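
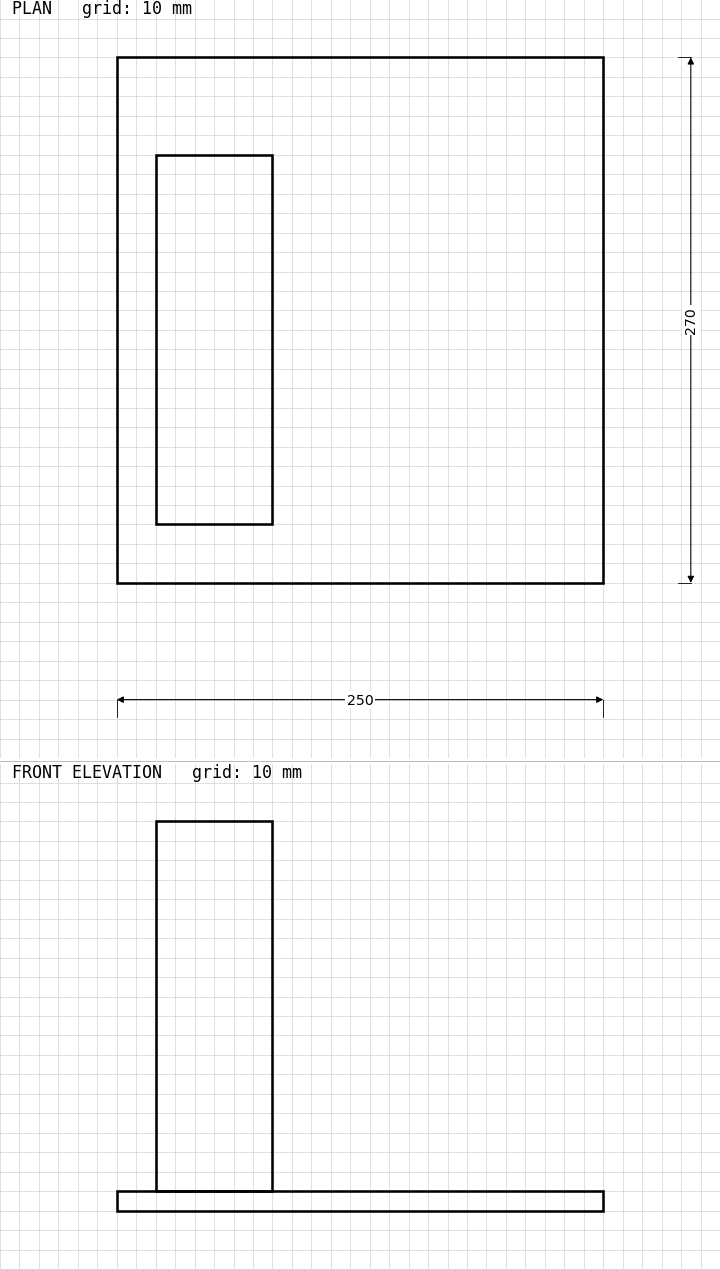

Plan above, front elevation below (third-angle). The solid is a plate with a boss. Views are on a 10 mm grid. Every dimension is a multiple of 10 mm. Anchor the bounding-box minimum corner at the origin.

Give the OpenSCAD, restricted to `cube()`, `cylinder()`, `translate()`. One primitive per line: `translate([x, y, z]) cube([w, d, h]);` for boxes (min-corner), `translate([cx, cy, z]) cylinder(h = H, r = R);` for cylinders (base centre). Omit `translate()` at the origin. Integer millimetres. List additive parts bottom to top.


cube([250, 270, 10]);
translate([20, 30, 10]) cube([60, 190, 190]);


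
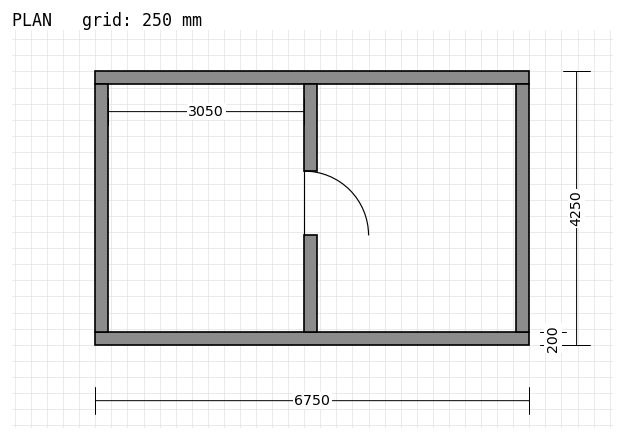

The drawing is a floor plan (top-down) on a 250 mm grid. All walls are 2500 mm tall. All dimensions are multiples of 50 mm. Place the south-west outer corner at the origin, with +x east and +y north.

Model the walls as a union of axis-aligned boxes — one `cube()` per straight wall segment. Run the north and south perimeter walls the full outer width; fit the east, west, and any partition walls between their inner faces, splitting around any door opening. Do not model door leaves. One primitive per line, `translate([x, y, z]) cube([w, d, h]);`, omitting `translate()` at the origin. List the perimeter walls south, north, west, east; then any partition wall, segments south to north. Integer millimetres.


cube([6750, 200, 2500]);
translate([0, 4050, 0]) cube([6750, 200, 2500]);
translate([0, 200, 0]) cube([200, 3850, 2500]);
translate([6550, 200, 0]) cube([200, 3850, 2500]);
translate([3250, 200, 0]) cube([200, 1500, 2500]);
translate([3250, 2700, 0]) cube([200, 1350, 2500]);


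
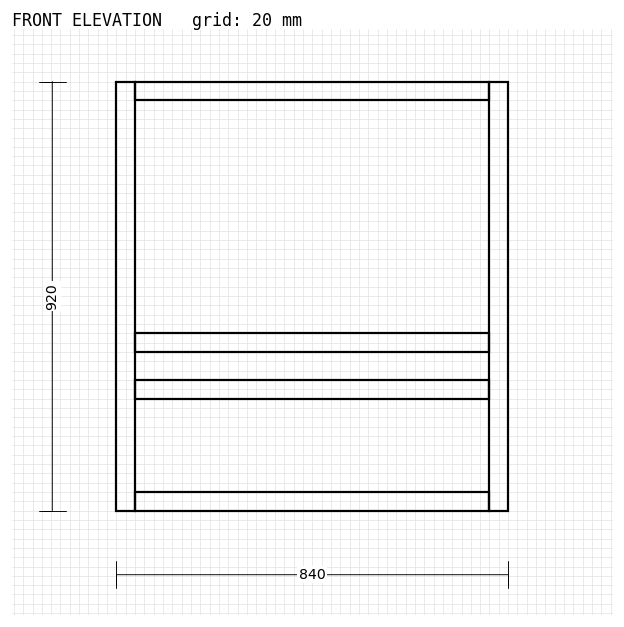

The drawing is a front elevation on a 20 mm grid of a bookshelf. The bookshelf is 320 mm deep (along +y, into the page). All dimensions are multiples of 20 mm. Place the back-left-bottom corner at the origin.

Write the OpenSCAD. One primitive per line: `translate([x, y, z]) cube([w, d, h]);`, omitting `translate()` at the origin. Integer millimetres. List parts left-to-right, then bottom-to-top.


cube([40, 320, 920]);
translate([40, 0, 0]) cube([760, 320, 40]);
translate([40, 0, 240]) cube([760, 320, 40]);
translate([40, 0, 340]) cube([760, 320, 40]);
translate([40, 0, 880]) cube([760, 320, 40]);
translate([800, 0, 0]) cube([40, 320, 920]);


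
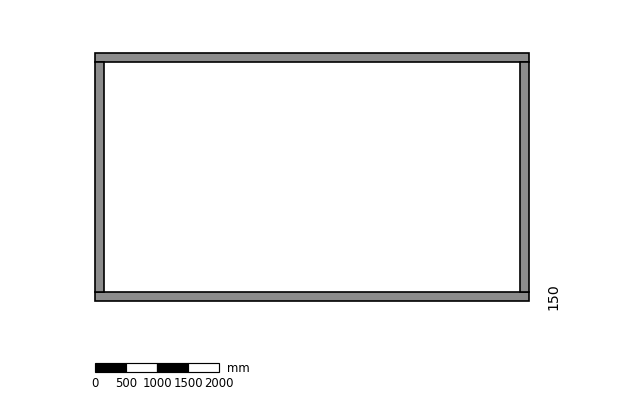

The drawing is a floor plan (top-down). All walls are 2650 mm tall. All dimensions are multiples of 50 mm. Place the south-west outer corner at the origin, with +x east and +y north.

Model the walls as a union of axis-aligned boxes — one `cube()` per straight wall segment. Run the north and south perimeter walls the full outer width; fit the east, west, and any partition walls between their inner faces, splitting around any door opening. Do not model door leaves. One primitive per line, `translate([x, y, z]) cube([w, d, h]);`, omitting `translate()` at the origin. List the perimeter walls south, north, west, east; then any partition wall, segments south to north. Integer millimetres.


cube([7000, 150, 2650]);
translate([0, 3850, 0]) cube([7000, 150, 2650]);
translate([0, 150, 0]) cube([150, 3700, 2650]);
translate([6850, 150, 0]) cube([150, 3700, 2650]);


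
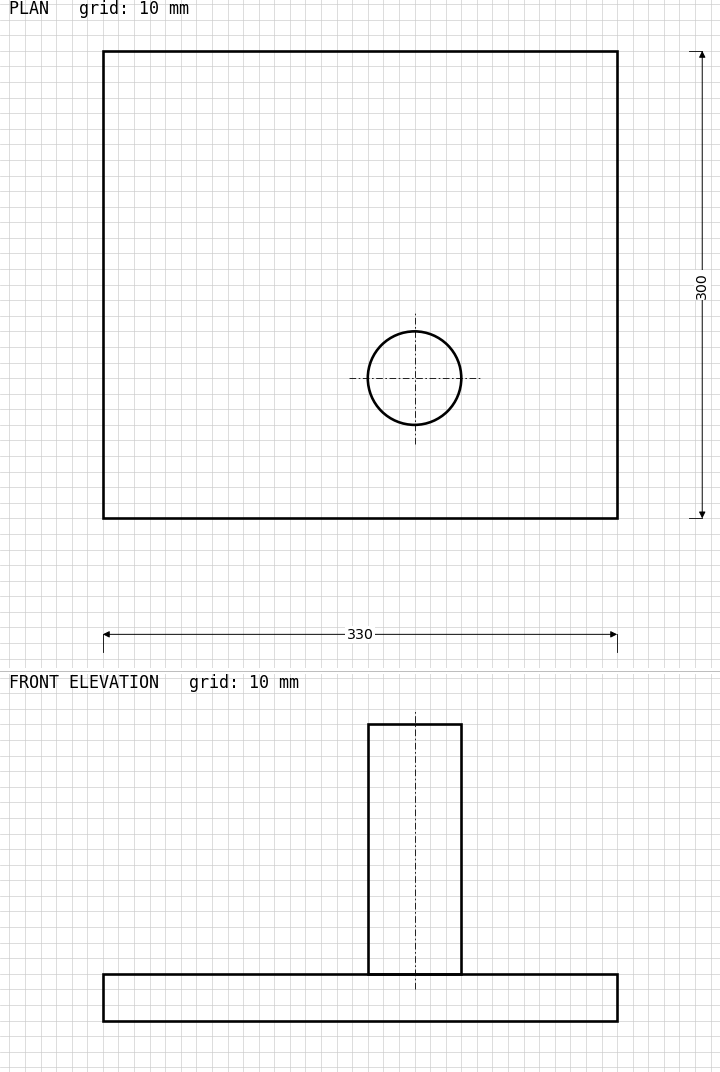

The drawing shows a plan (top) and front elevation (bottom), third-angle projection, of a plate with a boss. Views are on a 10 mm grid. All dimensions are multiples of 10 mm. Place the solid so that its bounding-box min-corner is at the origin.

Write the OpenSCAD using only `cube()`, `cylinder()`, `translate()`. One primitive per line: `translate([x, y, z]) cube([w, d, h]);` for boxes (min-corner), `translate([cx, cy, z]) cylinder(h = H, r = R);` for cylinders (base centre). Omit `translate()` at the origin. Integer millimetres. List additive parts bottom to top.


cube([330, 300, 30]);
translate([200, 90, 30]) cylinder(h = 160, r = 30);


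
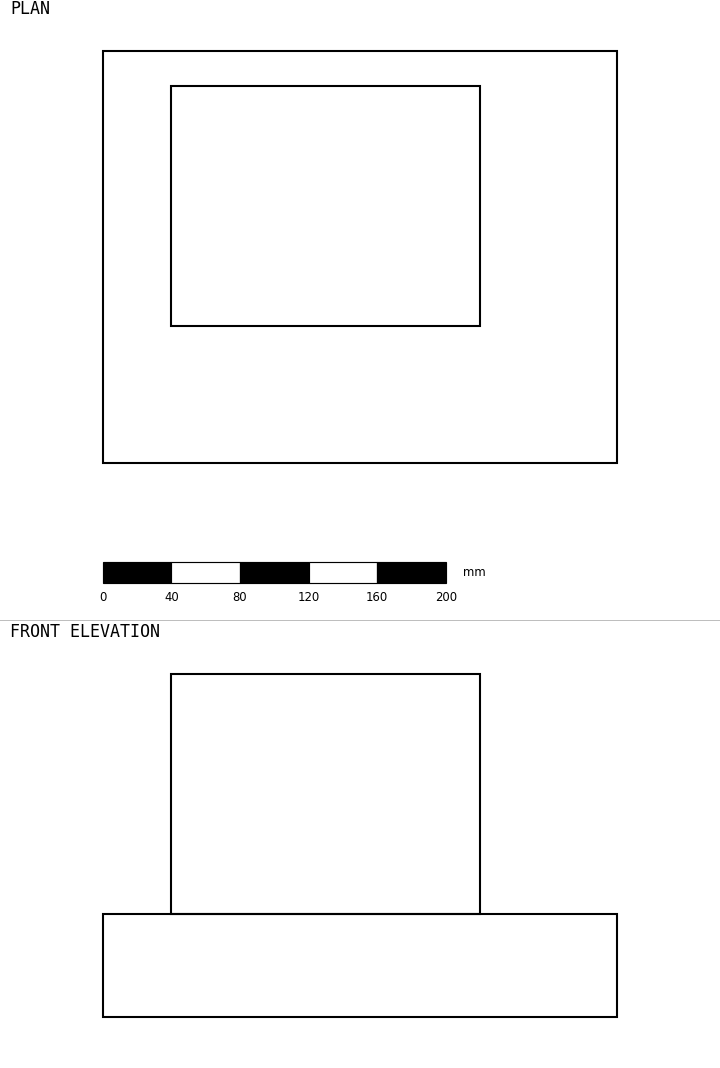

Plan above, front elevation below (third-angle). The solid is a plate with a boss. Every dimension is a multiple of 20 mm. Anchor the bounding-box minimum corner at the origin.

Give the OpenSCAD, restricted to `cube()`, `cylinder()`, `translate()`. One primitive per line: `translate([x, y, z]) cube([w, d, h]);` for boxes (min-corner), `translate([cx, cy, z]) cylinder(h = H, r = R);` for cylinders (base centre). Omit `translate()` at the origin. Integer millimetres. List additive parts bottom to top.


cube([300, 240, 60]);
translate([40, 80, 60]) cube([180, 140, 140]);


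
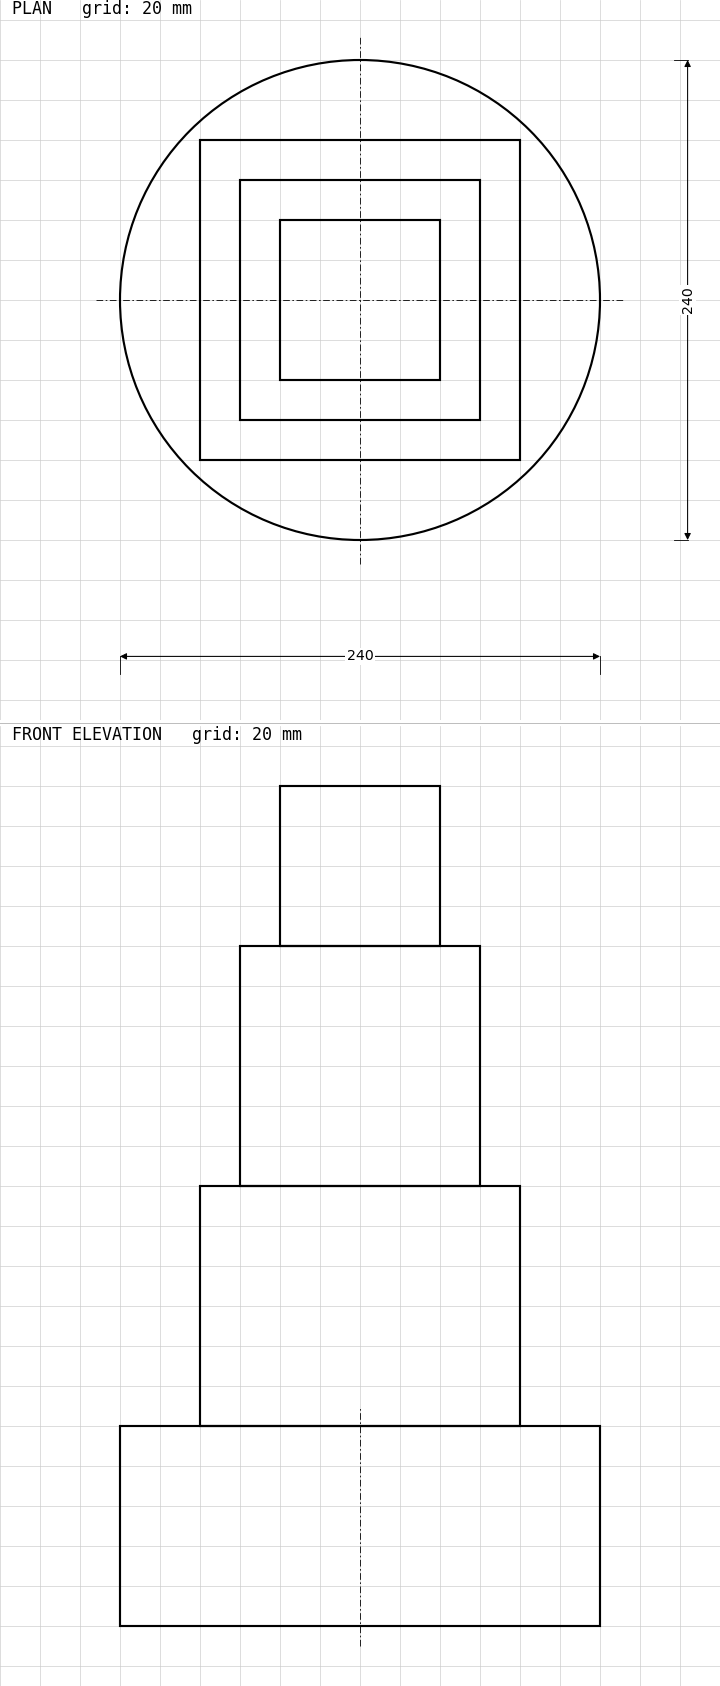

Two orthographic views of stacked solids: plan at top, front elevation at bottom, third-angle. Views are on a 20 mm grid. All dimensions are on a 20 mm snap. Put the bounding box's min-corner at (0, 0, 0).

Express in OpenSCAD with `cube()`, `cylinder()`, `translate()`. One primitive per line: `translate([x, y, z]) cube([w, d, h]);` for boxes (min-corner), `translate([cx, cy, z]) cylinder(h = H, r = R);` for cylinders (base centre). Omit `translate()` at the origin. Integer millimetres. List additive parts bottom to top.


translate([120, 120, 0]) cylinder(h = 100, r = 120);
translate([40, 40, 100]) cube([160, 160, 120]);
translate([60, 60, 220]) cube([120, 120, 120]);
translate([80, 80, 340]) cube([80, 80, 80]);


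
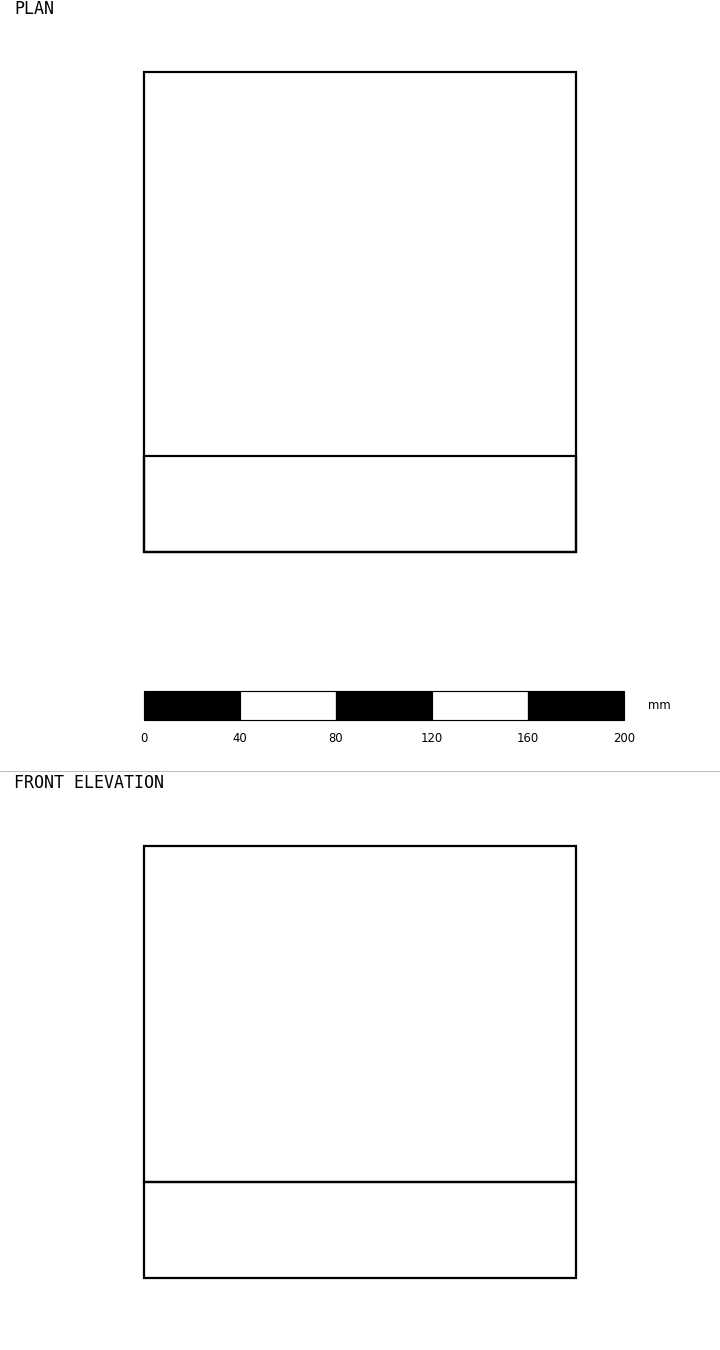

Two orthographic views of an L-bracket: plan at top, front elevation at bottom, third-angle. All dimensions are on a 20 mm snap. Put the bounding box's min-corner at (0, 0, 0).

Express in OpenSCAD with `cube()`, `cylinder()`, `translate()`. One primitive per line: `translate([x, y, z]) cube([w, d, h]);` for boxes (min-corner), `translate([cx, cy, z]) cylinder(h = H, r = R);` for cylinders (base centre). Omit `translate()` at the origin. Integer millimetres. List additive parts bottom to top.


cube([180, 200, 40]);
translate([0, 0, 40]) cube([180, 40, 140]);


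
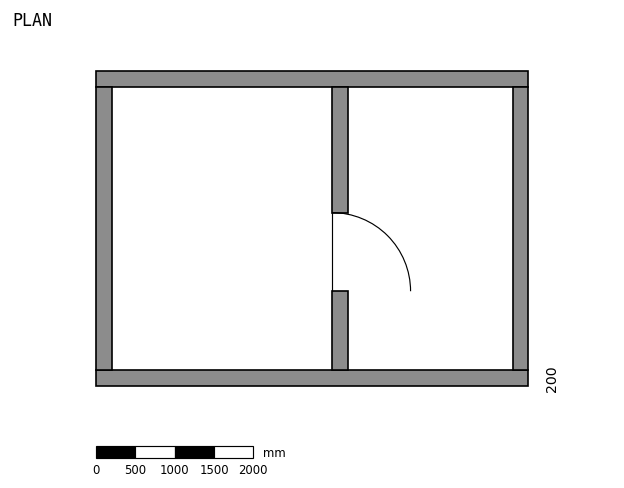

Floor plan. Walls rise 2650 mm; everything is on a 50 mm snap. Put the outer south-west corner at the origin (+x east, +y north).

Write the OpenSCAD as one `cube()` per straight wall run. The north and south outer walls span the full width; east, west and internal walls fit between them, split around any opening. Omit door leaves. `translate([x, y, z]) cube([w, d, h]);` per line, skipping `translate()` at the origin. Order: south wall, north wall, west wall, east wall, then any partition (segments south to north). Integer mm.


cube([5500, 200, 2650]);
translate([0, 3800, 0]) cube([5500, 200, 2650]);
translate([0, 200, 0]) cube([200, 3600, 2650]);
translate([5300, 200, 0]) cube([200, 3600, 2650]);
translate([3000, 200, 0]) cube([200, 1000, 2650]);
translate([3000, 2200, 0]) cube([200, 1600, 2650]);


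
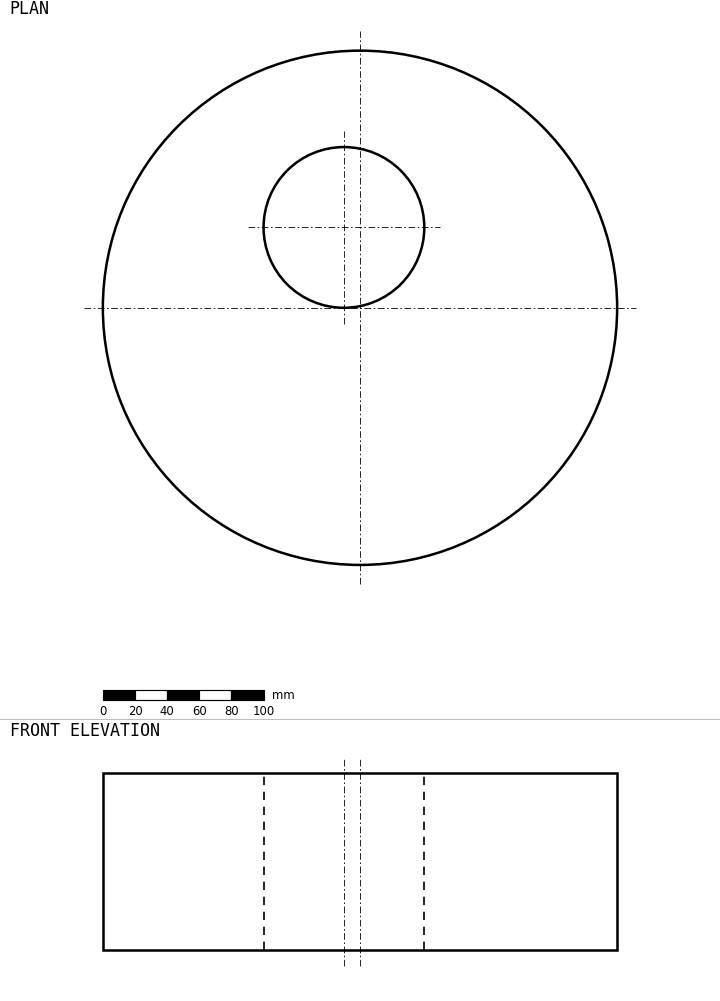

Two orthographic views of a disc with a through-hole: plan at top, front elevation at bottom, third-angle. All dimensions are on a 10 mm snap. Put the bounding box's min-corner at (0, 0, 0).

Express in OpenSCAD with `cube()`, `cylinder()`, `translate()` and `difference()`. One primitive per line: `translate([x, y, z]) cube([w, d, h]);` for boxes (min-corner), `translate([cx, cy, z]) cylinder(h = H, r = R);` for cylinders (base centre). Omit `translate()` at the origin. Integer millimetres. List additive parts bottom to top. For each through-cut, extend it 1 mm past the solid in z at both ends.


difference() {
  translate([160, 160, 0]) cylinder(h = 110, r = 160);
  translate([150, 210, -1]) cylinder(h = 112, r = 50);
}


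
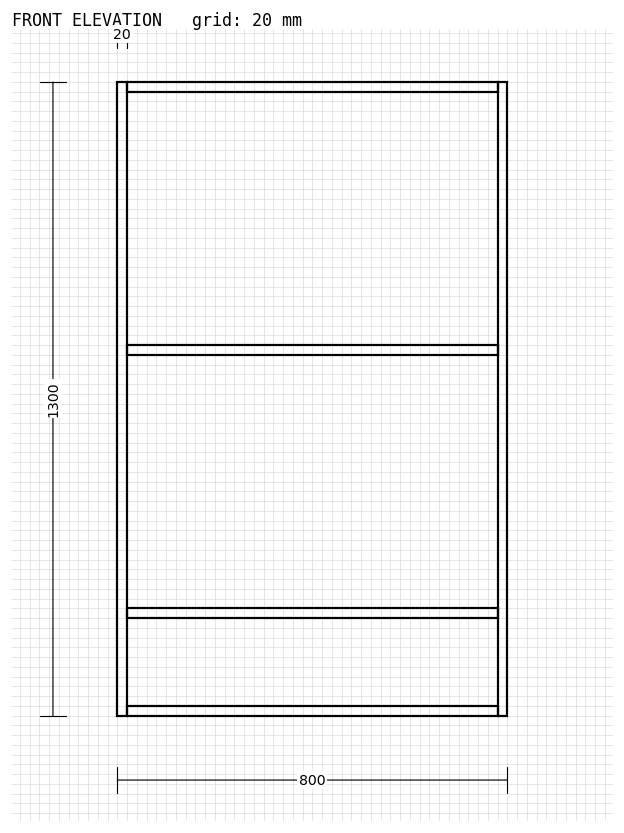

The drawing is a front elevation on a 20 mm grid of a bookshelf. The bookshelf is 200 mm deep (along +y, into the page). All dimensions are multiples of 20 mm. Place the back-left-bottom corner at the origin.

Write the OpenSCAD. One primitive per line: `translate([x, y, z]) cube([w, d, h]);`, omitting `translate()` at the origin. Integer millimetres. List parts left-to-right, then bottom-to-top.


cube([20, 200, 1300]);
translate([20, 0, 0]) cube([760, 200, 20]);
translate([20, 0, 200]) cube([760, 200, 20]);
translate([20, 0, 740]) cube([760, 200, 20]);
translate([20, 0, 1280]) cube([760, 200, 20]);
translate([780, 0, 0]) cube([20, 200, 1300]);


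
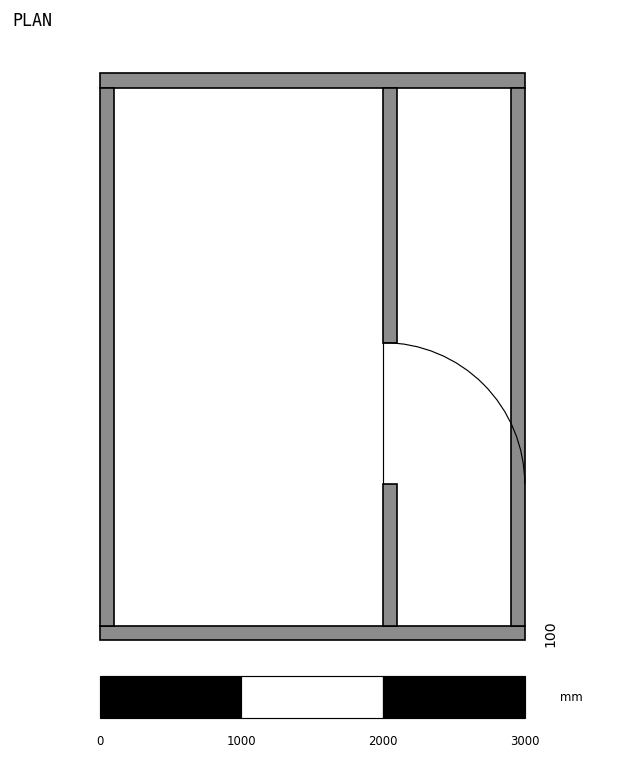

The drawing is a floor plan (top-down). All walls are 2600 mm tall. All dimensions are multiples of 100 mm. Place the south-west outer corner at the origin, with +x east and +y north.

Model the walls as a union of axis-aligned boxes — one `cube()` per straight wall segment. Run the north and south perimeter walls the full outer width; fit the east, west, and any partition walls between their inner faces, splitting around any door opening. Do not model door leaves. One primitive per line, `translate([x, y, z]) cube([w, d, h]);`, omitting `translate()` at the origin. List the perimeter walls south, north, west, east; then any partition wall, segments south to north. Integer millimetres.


cube([3000, 100, 2600]);
translate([0, 3900, 0]) cube([3000, 100, 2600]);
translate([0, 100, 0]) cube([100, 3800, 2600]);
translate([2900, 100, 0]) cube([100, 3800, 2600]);
translate([2000, 100, 0]) cube([100, 1000, 2600]);
translate([2000, 2100, 0]) cube([100, 1800, 2600]);


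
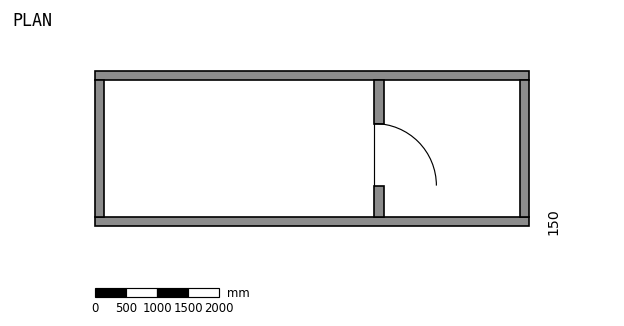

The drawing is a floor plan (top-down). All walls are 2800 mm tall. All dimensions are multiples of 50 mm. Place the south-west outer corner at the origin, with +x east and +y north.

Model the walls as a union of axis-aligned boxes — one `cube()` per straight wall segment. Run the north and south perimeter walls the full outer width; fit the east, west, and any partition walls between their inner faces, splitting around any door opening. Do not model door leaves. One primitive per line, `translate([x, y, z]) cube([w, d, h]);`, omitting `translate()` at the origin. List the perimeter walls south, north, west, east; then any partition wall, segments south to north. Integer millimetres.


cube([7000, 150, 2800]);
translate([0, 2350, 0]) cube([7000, 150, 2800]);
translate([0, 150, 0]) cube([150, 2200, 2800]);
translate([6850, 150, 0]) cube([150, 2200, 2800]);
translate([4500, 150, 0]) cube([150, 500, 2800]);
translate([4500, 1650, 0]) cube([150, 700, 2800]);


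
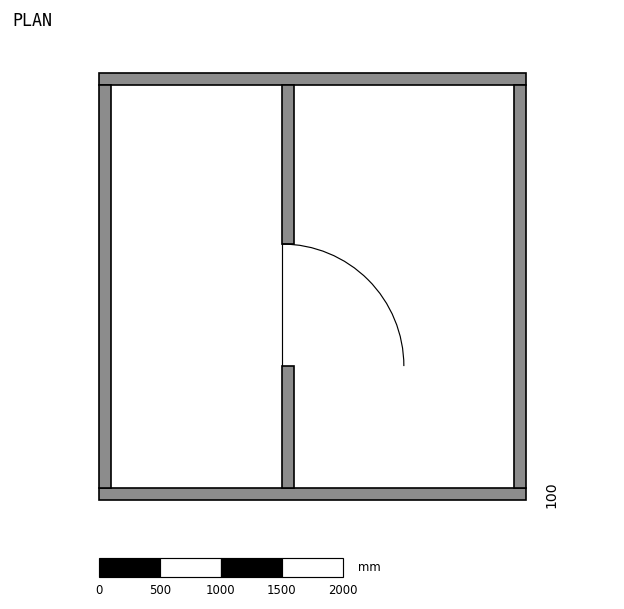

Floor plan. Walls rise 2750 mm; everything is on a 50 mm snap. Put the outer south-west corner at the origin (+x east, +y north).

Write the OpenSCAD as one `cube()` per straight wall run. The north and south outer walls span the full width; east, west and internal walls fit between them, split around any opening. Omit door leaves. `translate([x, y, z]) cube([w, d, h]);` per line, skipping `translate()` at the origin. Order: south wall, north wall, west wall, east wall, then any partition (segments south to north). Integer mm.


cube([3500, 100, 2750]);
translate([0, 3400, 0]) cube([3500, 100, 2750]);
translate([0, 100, 0]) cube([100, 3300, 2750]);
translate([3400, 100, 0]) cube([100, 3300, 2750]);
translate([1500, 100, 0]) cube([100, 1000, 2750]);
translate([1500, 2100, 0]) cube([100, 1300, 2750]);


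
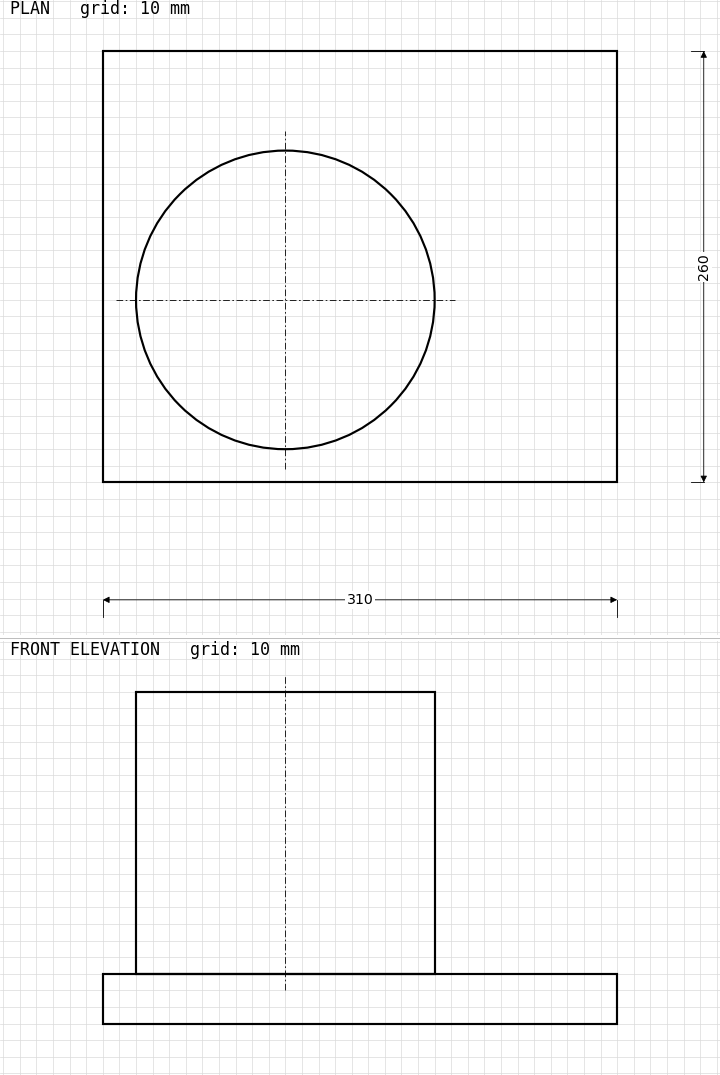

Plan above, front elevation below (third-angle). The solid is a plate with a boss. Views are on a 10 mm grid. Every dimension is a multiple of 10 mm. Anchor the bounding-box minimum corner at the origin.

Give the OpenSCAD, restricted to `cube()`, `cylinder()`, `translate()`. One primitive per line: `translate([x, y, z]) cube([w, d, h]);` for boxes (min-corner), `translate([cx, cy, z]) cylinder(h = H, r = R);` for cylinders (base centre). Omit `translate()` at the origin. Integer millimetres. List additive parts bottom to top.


cube([310, 260, 30]);
translate([110, 110, 30]) cylinder(h = 170, r = 90);


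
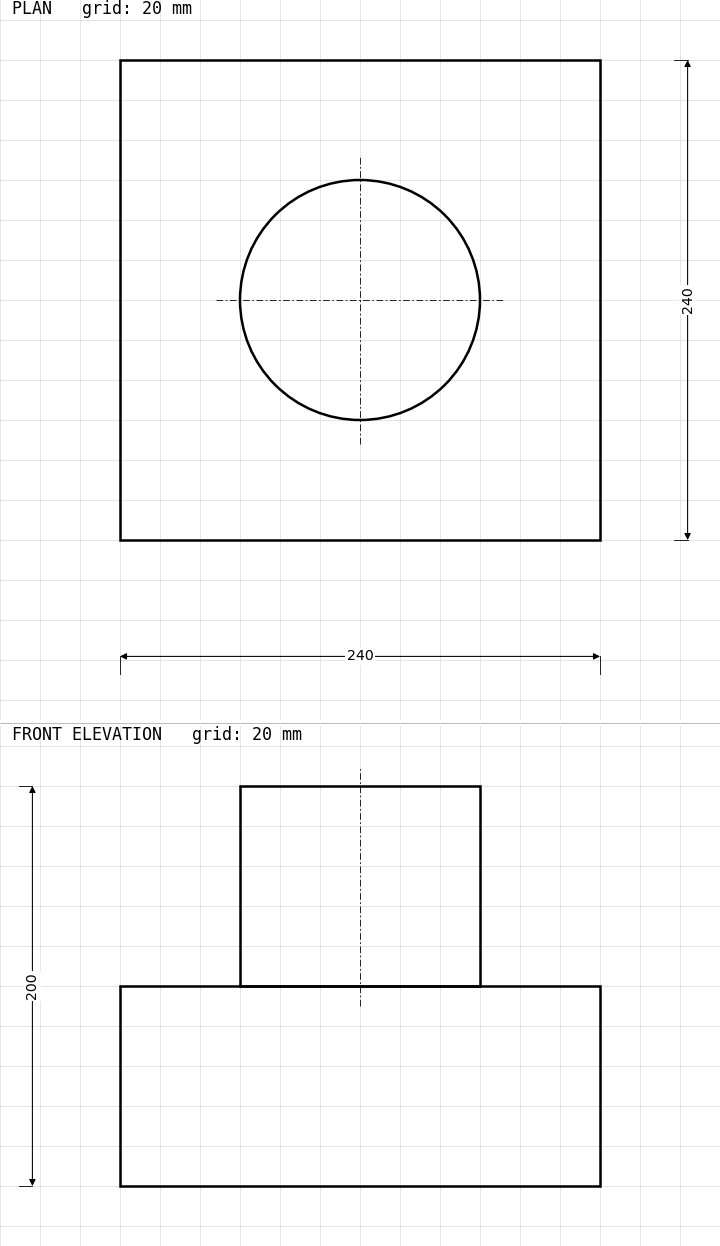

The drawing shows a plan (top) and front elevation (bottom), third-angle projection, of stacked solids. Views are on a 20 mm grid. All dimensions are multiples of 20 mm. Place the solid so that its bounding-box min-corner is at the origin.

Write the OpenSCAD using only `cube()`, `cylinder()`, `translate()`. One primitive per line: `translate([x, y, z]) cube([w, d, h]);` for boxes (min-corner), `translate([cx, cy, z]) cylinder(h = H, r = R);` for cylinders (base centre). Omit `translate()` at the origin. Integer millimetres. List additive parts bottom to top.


cube([240, 240, 100]);
translate([120, 120, 100]) cylinder(h = 100, r = 60);


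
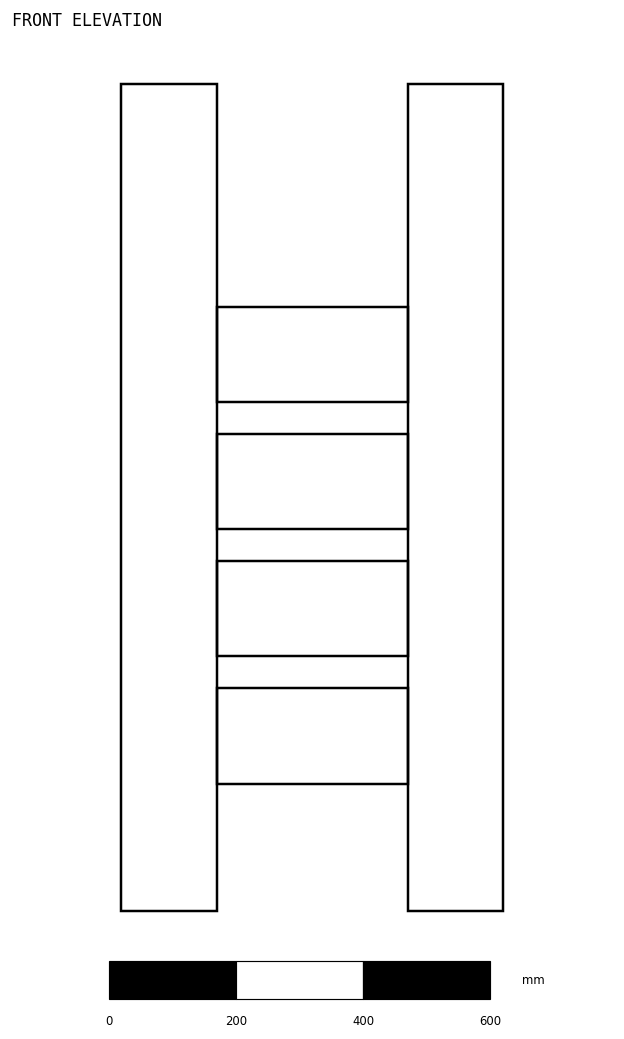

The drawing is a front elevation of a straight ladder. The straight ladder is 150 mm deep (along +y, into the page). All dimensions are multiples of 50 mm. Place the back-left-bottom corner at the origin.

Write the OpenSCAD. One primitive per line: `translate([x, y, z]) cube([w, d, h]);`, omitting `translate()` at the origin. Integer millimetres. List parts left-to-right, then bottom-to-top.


cube([150, 150, 1300]);
translate([150, 0, 200]) cube([300, 150, 150]);
translate([150, 0, 400]) cube([300, 150, 150]);
translate([150, 0, 600]) cube([300, 150, 150]);
translate([150, 0, 800]) cube([300, 150, 150]);
translate([450, 0, 0]) cube([150, 150, 1300]);


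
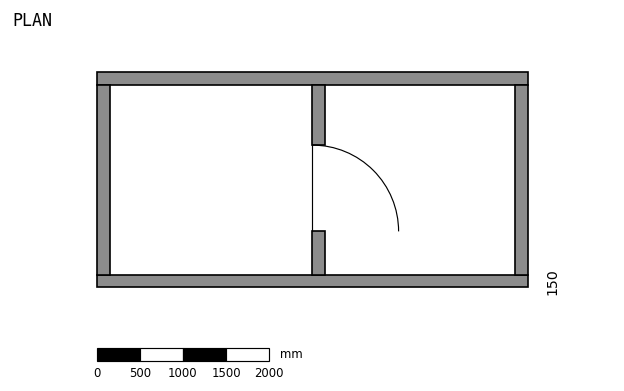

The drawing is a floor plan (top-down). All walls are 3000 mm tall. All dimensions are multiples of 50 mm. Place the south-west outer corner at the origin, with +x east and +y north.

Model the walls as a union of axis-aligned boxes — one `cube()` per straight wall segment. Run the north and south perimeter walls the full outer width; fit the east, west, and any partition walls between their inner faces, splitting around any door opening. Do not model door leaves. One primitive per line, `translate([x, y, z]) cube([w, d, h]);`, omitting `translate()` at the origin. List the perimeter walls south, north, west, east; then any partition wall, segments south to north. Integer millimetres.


cube([5000, 150, 3000]);
translate([0, 2350, 0]) cube([5000, 150, 3000]);
translate([0, 150, 0]) cube([150, 2200, 3000]);
translate([4850, 150, 0]) cube([150, 2200, 3000]);
translate([2500, 150, 0]) cube([150, 500, 3000]);
translate([2500, 1650, 0]) cube([150, 700, 3000]);


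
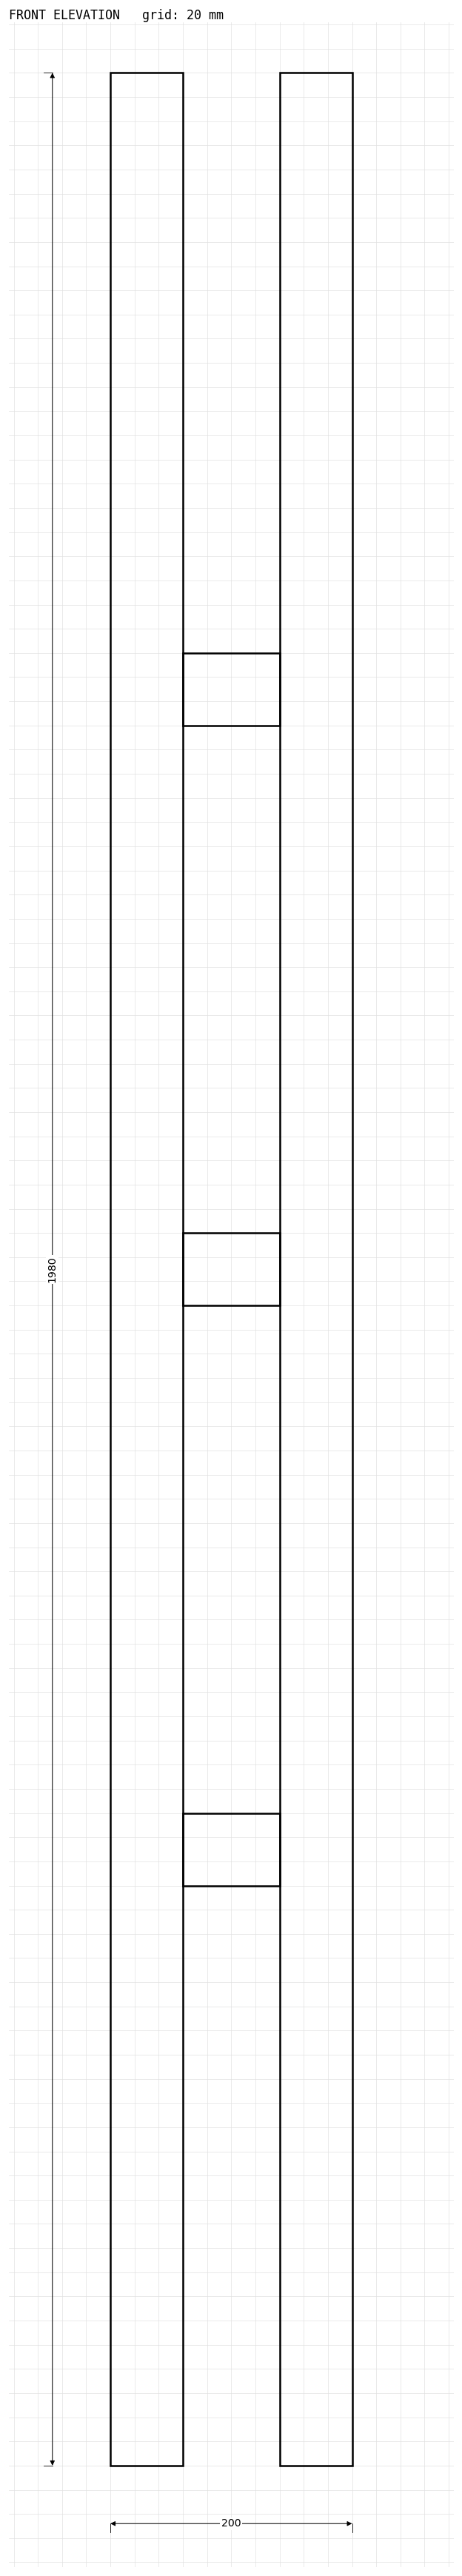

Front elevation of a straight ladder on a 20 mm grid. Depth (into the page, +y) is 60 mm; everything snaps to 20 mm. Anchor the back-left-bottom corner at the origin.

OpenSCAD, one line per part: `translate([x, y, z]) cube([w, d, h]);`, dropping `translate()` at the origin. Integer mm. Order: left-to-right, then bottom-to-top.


cube([60, 60, 1980]);
translate([60, 0, 480]) cube([80, 60, 60]);
translate([60, 0, 960]) cube([80, 60, 60]);
translate([60, 0, 1440]) cube([80, 60, 60]);
translate([140, 0, 0]) cube([60, 60, 1980]);


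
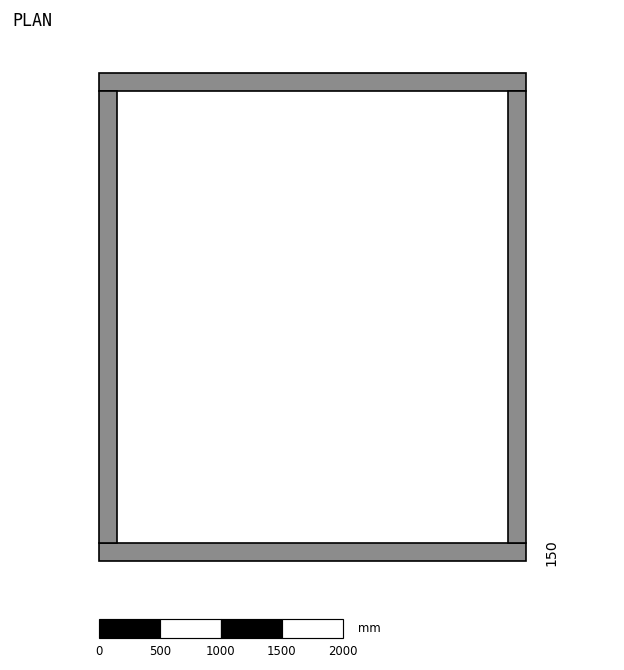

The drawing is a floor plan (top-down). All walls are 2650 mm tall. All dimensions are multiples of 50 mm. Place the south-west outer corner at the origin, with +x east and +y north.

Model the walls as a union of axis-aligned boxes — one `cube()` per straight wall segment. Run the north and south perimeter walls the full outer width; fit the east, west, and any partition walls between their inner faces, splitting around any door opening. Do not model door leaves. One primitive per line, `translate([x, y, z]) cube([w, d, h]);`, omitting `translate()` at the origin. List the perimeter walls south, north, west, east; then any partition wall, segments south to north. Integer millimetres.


cube([3500, 150, 2650]);
translate([0, 3850, 0]) cube([3500, 150, 2650]);
translate([0, 150, 0]) cube([150, 3700, 2650]);
translate([3350, 150, 0]) cube([150, 3700, 2650]);


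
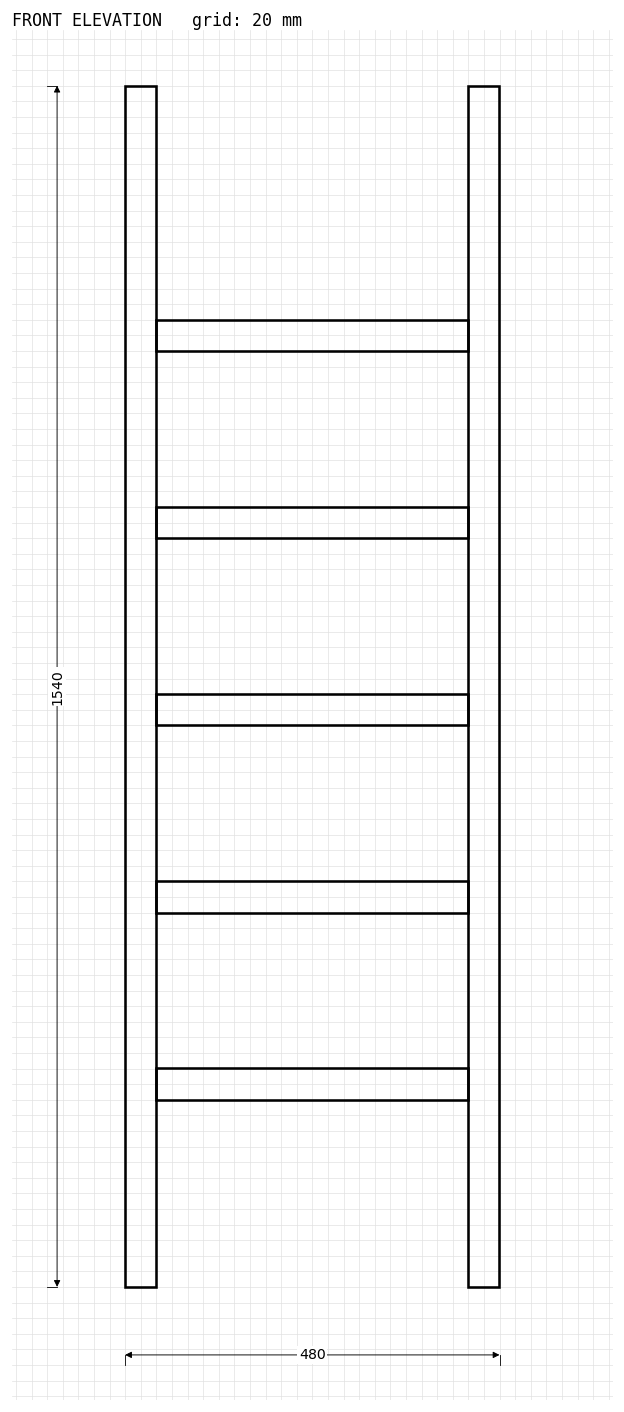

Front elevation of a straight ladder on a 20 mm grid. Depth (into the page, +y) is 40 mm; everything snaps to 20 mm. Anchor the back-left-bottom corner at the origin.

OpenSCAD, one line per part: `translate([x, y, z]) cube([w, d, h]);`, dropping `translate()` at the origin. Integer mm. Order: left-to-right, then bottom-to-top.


cube([40, 40, 1540]);
translate([40, 0, 240]) cube([400, 40, 40]);
translate([40, 0, 480]) cube([400, 40, 40]);
translate([40, 0, 720]) cube([400, 40, 40]);
translate([40, 0, 960]) cube([400, 40, 40]);
translate([40, 0, 1200]) cube([400, 40, 40]);
translate([440, 0, 0]) cube([40, 40, 1540]);


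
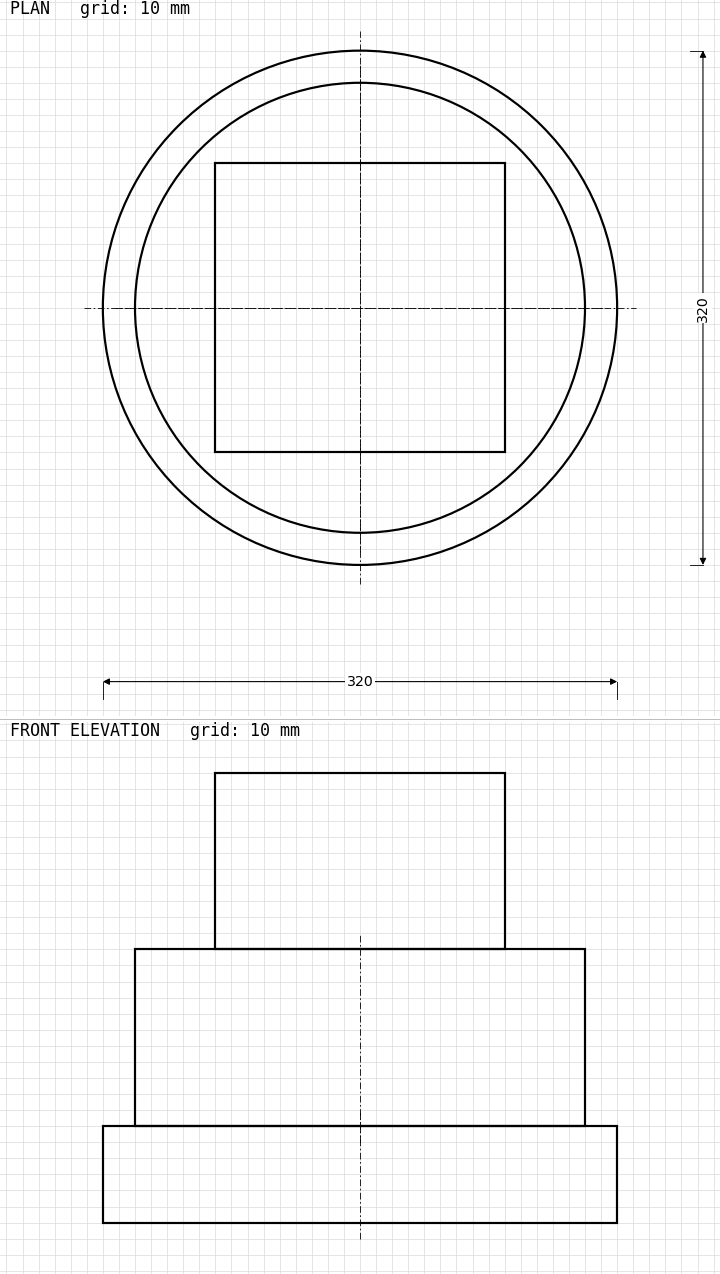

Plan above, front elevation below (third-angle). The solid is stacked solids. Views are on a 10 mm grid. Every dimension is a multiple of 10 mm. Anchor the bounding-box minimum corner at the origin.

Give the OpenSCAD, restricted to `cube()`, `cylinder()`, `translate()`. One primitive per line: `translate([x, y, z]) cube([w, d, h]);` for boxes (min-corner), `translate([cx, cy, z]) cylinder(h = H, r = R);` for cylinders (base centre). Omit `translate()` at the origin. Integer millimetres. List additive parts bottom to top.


translate([160, 160, 0]) cylinder(h = 60, r = 160);
translate([160, 160, 60]) cylinder(h = 110, r = 140);
translate([70, 70, 170]) cube([180, 180, 110]);


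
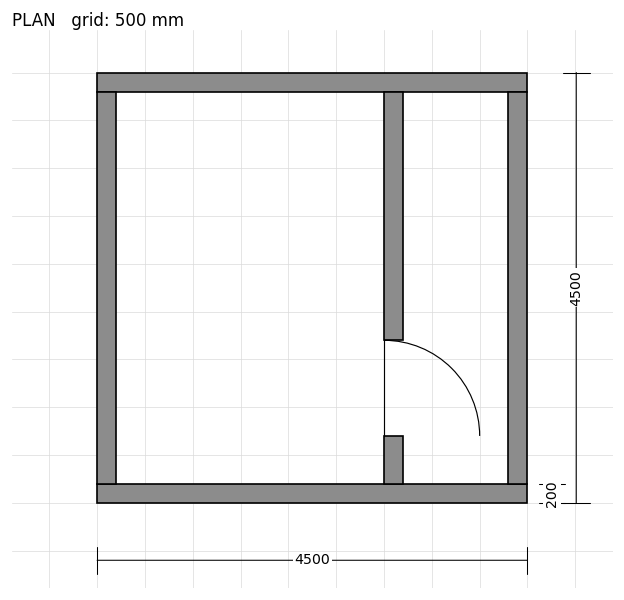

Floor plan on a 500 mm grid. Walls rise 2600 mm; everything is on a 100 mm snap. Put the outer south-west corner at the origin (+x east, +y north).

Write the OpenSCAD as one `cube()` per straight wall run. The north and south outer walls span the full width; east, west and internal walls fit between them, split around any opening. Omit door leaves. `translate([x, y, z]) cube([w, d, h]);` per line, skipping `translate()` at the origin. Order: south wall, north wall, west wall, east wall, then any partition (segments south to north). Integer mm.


cube([4500, 200, 2600]);
translate([0, 4300, 0]) cube([4500, 200, 2600]);
translate([0, 200, 0]) cube([200, 4100, 2600]);
translate([4300, 200, 0]) cube([200, 4100, 2600]);
translate([3000, 200, 0]) cube([200, 500, 2600]);
translate([3000, 1700, 0]) cube([200, 2600, 2600]);


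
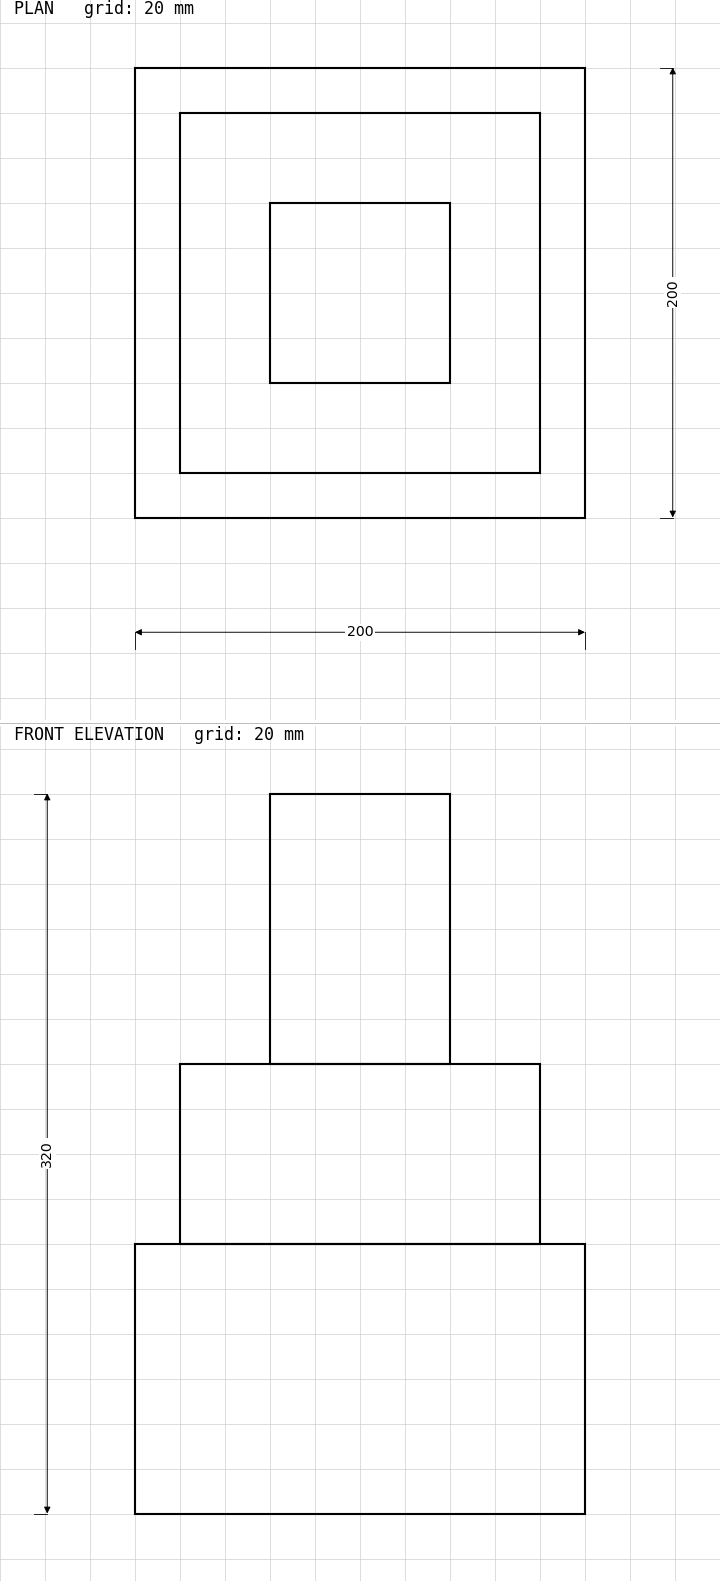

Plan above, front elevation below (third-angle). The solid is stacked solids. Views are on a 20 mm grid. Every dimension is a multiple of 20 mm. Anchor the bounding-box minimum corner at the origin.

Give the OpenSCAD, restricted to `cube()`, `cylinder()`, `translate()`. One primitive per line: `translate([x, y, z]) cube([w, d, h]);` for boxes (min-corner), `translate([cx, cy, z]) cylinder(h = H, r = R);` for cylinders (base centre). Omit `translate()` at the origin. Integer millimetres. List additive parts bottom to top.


cube([200, 200, 120]);
translate([20, 20, 120]) cube([160, 160, 80]);
translate([60, 60, 200]) cube([80, 80, 120]);


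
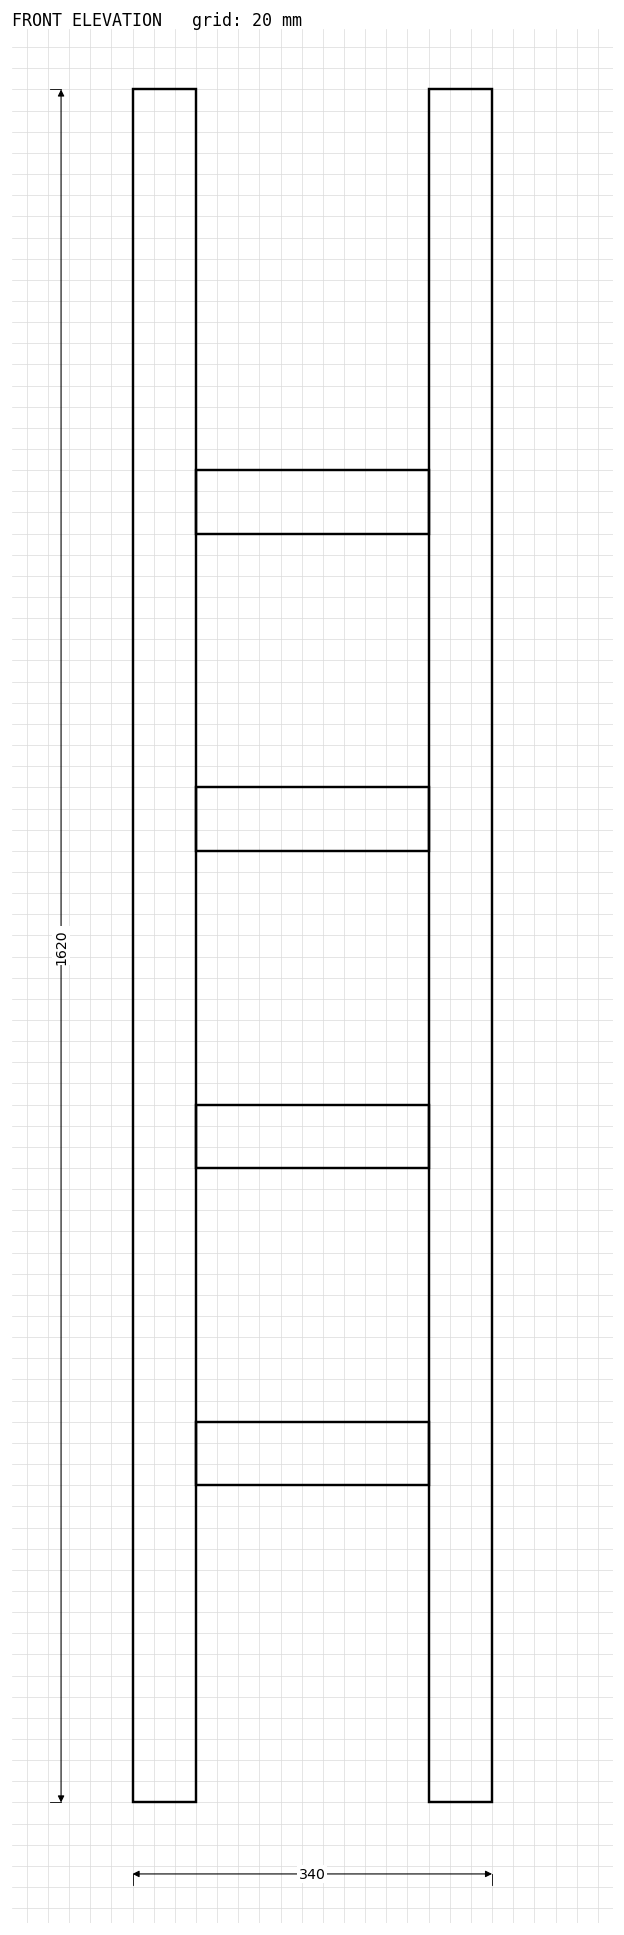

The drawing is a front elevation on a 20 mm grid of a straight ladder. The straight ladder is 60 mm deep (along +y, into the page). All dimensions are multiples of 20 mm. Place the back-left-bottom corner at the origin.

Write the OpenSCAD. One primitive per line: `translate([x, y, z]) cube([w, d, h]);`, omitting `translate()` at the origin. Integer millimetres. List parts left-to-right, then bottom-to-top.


cube([60, 60, 1620]);
translate([60, 0, 300]) cube([220, 60, 60]);
translate([60, 0, 600]) cube([220, 60, 60]);
translate([60, 0, 900]) cube([220, 60, 60]);
translate([60, 0, 1200]) cube([220, 60, 60]);
translate([280, 0, 0]) cube([60, 60, 1620]);


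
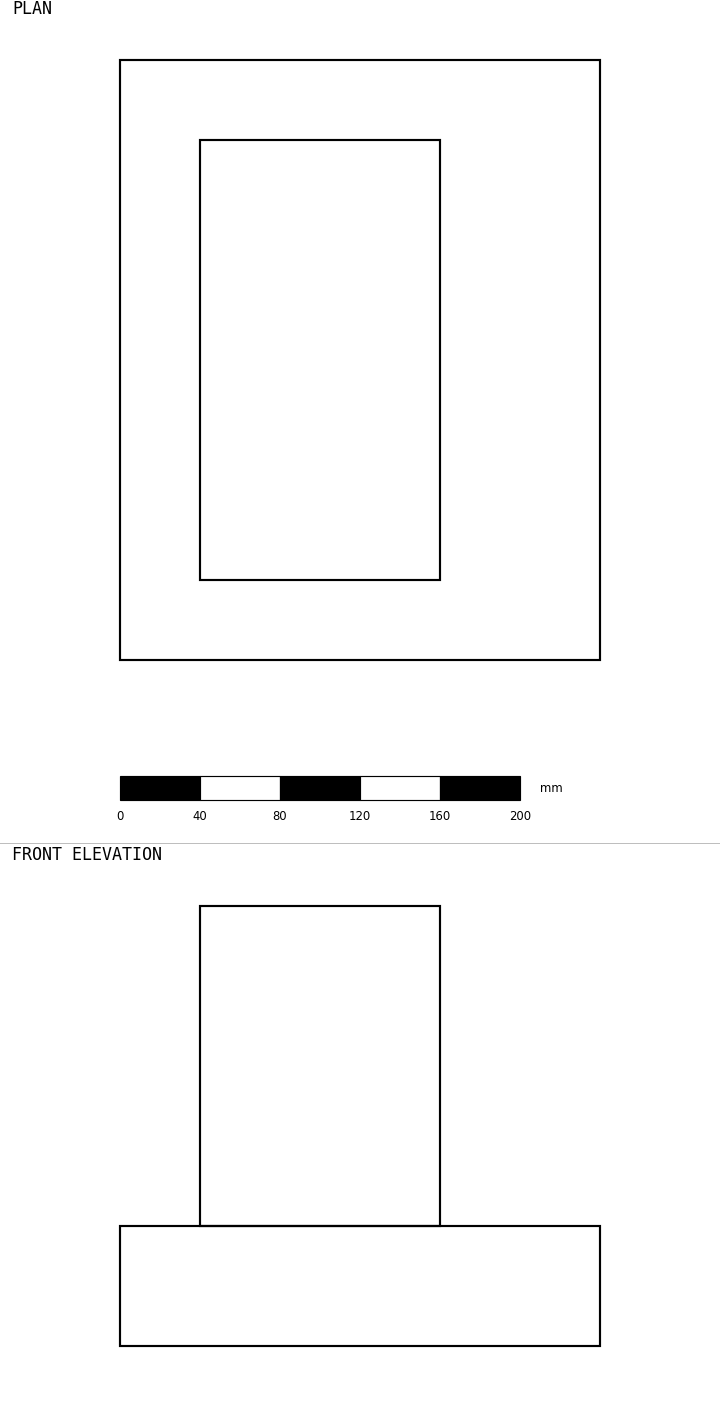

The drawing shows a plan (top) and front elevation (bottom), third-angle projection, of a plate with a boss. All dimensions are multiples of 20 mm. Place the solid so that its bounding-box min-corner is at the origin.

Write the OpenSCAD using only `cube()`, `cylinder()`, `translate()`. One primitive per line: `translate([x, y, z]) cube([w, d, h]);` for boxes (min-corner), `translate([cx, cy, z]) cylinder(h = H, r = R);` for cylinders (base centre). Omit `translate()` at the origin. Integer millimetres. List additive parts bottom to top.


cube([240, 300, 60]);
translate([40, 40, 60]) cube([120, 220, 160]);


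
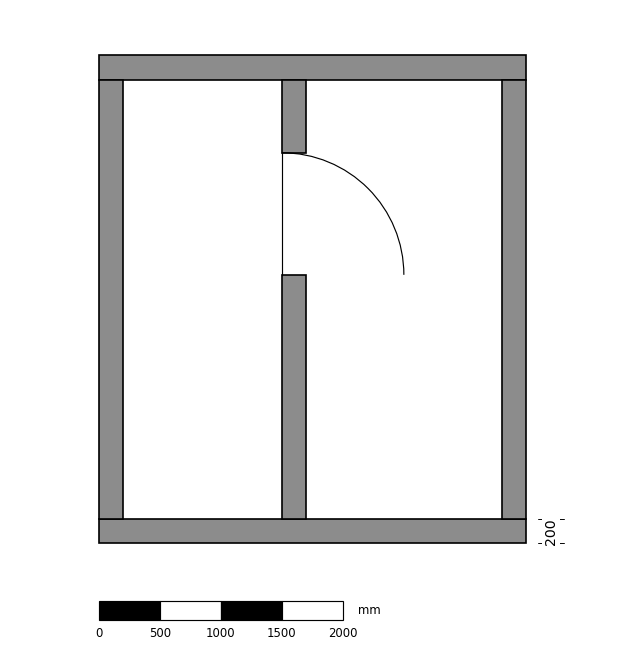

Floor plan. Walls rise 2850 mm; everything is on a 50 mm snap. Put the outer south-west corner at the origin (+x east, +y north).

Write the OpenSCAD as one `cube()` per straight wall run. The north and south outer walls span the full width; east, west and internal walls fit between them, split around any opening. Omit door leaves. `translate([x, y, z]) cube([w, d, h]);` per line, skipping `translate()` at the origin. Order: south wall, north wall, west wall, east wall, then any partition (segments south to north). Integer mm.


cube([3500, 200, 2850]);
translate([0, 3800, 0]) cube([3500, 200, 2850]);
translate([0, 200, 0]) cube([200, 3600, 2850]);
translate([3300, 200, 0]) cube([200, 3600, 2850]);
translate([1500, 200, 0]) cube([200, 2000, 2850]);
translate([1500, 3200, 0]) cube([200, 600, 2850]);


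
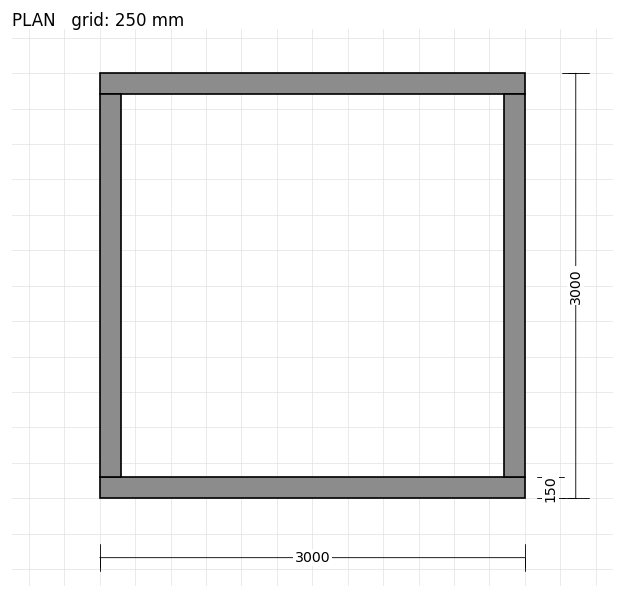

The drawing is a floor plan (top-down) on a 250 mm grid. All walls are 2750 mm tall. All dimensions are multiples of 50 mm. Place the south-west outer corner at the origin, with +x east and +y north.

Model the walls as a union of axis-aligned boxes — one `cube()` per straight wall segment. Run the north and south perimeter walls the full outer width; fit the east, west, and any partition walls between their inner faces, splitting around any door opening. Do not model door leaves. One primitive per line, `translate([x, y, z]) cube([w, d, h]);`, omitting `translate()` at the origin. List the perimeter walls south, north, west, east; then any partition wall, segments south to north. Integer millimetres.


cube([3000, 150, 2750]);
translate([0, 2850, 0]) cube([3000, 150, 2750]);
translate([0, 150, 0]) cube([150, 2700, 2750]);
translate([2850, 150, 0]) cube([150, 2700, 2750]);


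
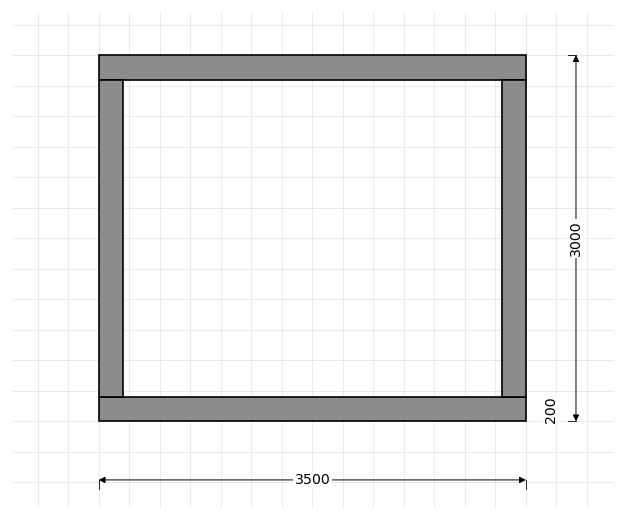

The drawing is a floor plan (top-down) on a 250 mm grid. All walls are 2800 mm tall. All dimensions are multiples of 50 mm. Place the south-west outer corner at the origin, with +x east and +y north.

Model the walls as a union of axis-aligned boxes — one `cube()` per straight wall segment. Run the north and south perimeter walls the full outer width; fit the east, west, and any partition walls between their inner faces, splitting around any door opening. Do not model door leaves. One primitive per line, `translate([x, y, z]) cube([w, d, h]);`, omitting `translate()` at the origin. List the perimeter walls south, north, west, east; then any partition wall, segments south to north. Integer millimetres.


cube([3500, 200, 2800]);
translate([0, 2800, 0]) cube([3500, 200, 2800]);
translate([0, 200, 0]) cube([200, 2600, 2800]);
translate([3300, 200, 0]) cube([200, 2600, 2800]);


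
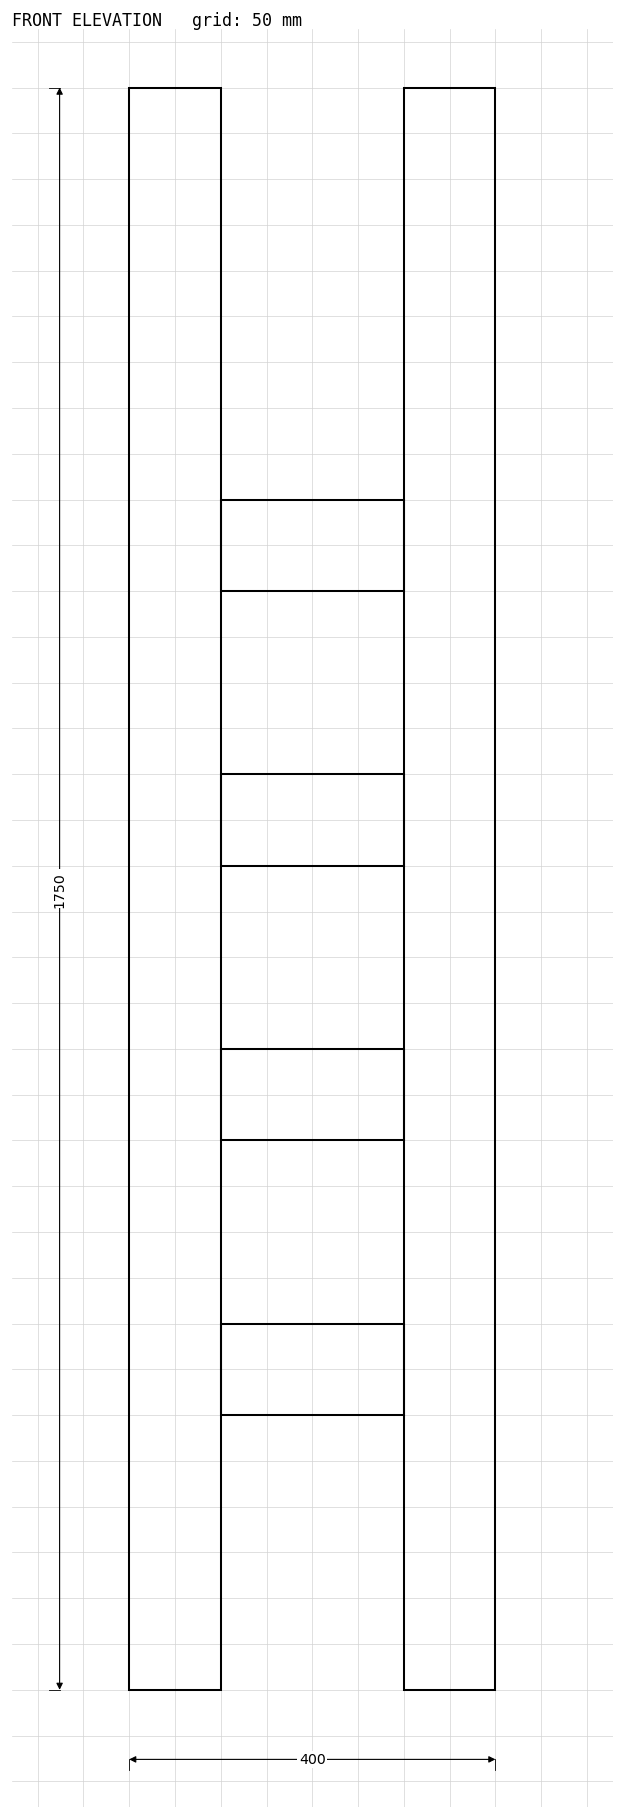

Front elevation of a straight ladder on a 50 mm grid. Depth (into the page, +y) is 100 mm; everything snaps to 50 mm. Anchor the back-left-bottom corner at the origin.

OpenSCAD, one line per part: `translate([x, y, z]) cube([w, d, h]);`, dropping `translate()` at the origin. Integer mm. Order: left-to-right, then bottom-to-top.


cube([100, 100, 1750]);
translate([100, 0, 300]) cube([200, 100, 100]);
translate([100, 0, 600]) cube([200, 100, 100]);
translate([100, 0, 900]) cube([200, 100, 100]);
translate([100, 0, 1200]) cube([200, 100, 100]);
translate([300, 0, 0]) cube([100, 100, 1750]);


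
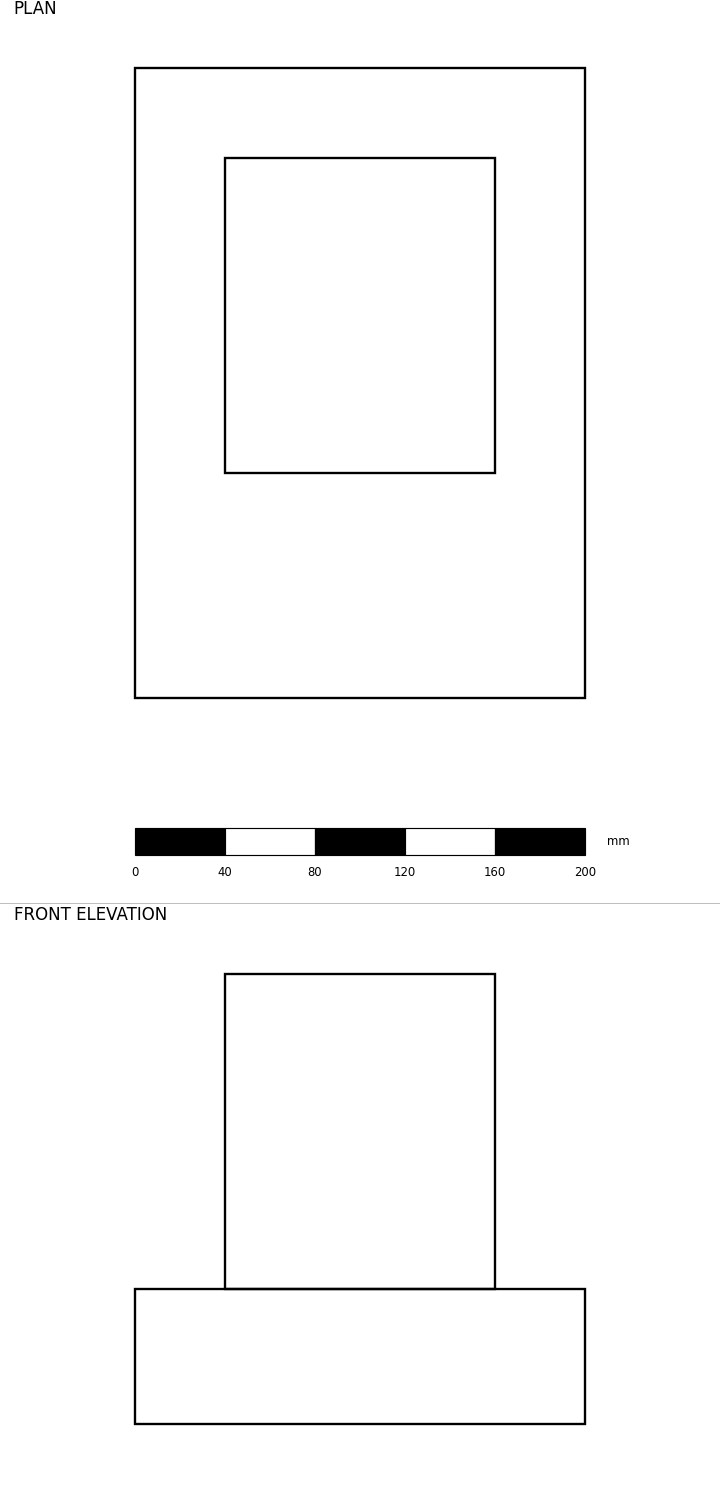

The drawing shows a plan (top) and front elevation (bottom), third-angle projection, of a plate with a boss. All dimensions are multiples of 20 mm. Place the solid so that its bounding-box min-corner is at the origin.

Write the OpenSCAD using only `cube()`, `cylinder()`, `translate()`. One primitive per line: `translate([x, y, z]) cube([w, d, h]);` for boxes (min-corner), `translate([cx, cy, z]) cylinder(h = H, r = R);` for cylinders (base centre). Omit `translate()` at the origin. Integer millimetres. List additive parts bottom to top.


cube([200, 280, 60]);
translate([40, 100, 60]) cube([120, 140, 140]);


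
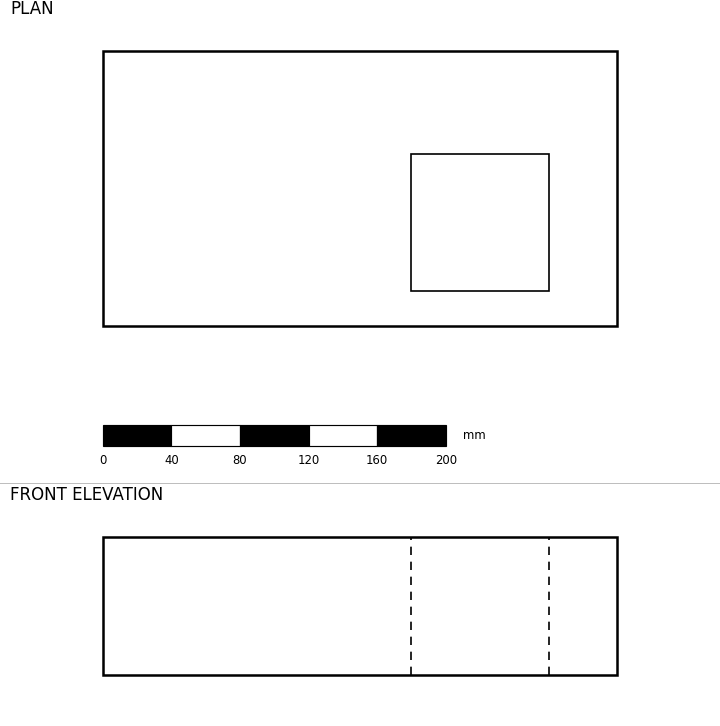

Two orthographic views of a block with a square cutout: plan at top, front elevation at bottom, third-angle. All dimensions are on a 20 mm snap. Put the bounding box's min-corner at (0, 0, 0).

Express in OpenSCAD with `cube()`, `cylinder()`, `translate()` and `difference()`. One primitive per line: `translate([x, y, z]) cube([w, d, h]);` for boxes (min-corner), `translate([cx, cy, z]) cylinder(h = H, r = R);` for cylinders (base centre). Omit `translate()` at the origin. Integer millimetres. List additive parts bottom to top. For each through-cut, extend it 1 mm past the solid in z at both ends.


difference() {
  cube([300, 160, 80]);
  translate([180, 20, -1]) cube([80, 80, 82]);
}


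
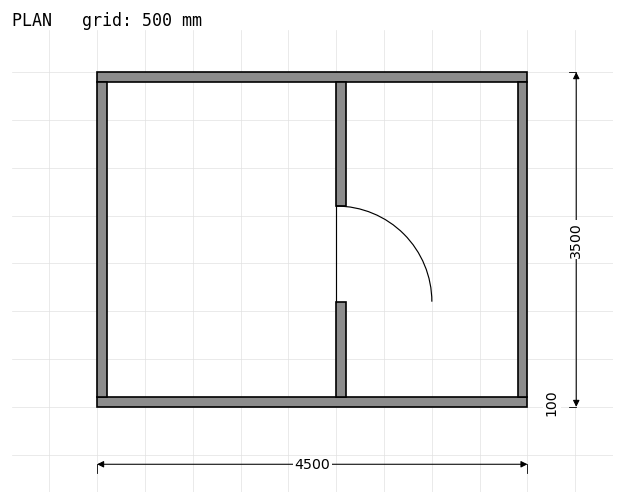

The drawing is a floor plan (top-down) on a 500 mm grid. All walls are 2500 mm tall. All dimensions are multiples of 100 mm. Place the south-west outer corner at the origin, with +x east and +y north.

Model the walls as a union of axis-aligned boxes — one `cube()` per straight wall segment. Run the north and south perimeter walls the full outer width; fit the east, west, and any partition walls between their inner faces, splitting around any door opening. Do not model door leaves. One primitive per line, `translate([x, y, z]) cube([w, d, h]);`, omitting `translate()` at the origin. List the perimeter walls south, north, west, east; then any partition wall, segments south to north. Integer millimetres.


cube([4500, 100, 2500]);
translate([0, 3400, 0]) cube([4500, 100, 2500]);
translate([0, 100, 0]) cube([100, 3300, 2500]);
translate([4400, 100, 0]) cube([100, 3300, 2500]);
translate([2500, 100, 0]) cube([100, 1000, 2500]);
translate([2500, 2100, 0]) cube([100, 1300, 2500]);


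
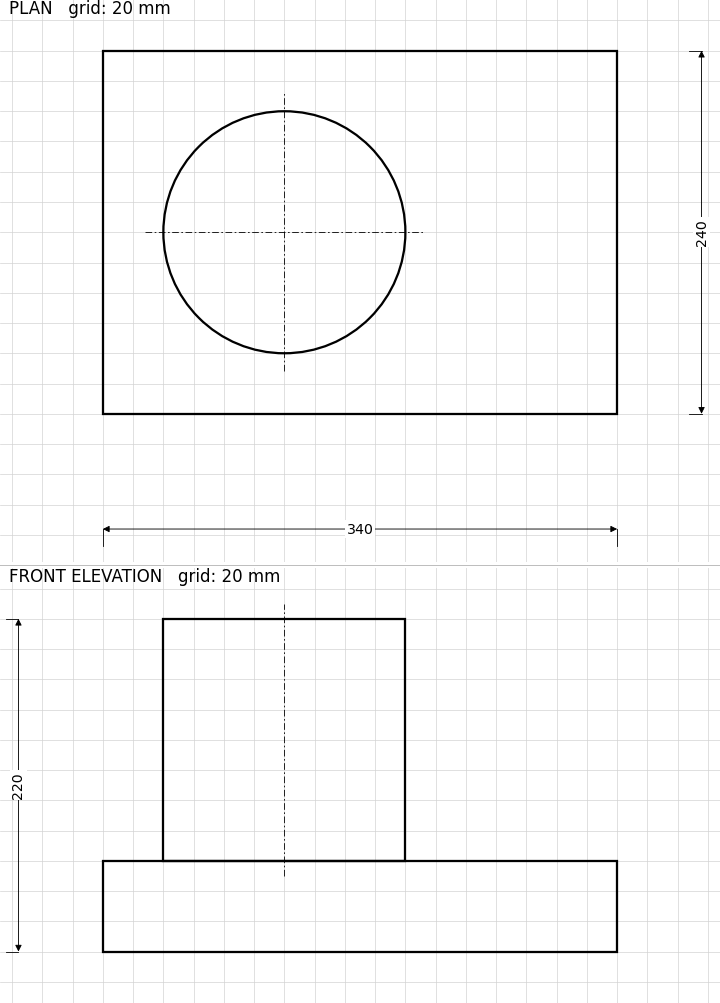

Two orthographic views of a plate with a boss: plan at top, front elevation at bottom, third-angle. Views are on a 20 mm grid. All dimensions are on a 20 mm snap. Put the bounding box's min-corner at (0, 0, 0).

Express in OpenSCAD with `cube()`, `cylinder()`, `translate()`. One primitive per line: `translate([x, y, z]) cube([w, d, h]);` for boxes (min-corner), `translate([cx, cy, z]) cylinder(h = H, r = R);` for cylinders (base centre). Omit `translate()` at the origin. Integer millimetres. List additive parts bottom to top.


cube([340, 240, 60]);
translate([120, 120, 60]) cylinder(h = 160, r = 80);
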